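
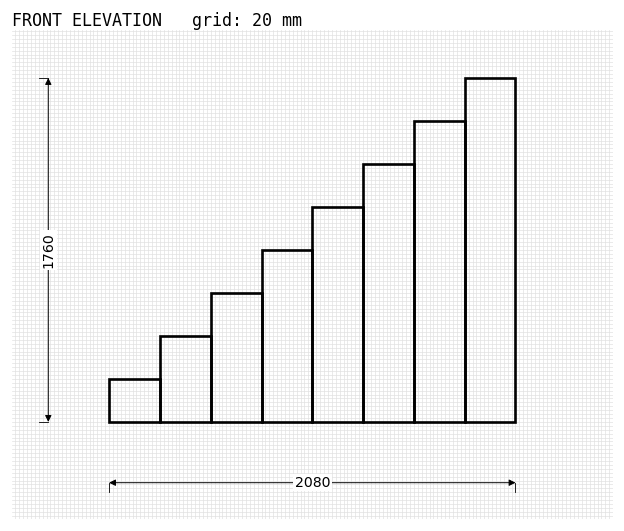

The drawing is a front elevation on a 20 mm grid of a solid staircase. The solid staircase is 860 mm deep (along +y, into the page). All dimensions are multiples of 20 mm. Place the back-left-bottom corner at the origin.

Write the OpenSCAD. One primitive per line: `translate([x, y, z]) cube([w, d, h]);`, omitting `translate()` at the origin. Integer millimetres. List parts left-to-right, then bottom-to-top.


cube([260, 860, 220]);
translate([260, 0, 0]) cube([260, 860, 440]);
translate([520, 0, 0]) cube([260, 860, 660]);
translate([780, 0, 0]) cube([260, 860, 880]);
translate([1040, 0, 0]) cube([260, 860, 1100]);
translate([1300, 0, 0]) cube([260, 860, 1320]);
translate([1560, 0, 0]) cube([260, 860, 1540]);
translate([1820, 0, 0]) cube([260, 860, 1760]);


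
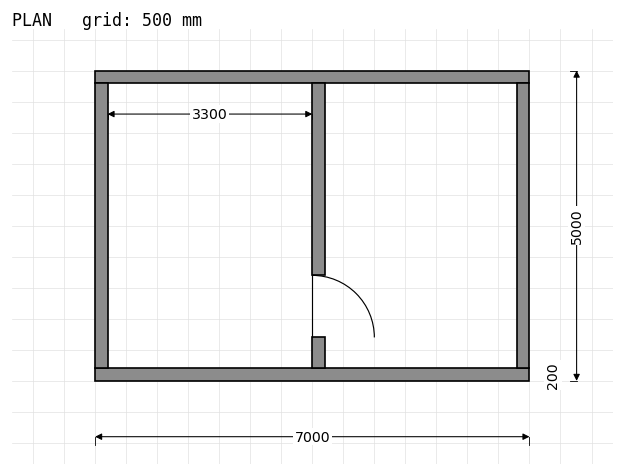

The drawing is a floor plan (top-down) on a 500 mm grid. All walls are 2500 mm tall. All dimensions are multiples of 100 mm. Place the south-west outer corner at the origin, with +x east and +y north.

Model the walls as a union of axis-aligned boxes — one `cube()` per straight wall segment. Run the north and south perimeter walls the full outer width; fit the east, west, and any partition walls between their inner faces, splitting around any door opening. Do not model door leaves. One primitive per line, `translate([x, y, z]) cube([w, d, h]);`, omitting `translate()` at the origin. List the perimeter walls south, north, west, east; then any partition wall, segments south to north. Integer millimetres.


cube([7000, 200, 2500]);
translate([0, 4800, 0]) cube([7000, 200, 2500]);
translate([0, 200, 0]) cube([200, 4600, 2500]);
translate([6800, 200, 0]) cube([200, 4600, 2500]);
translate([3500, 200, 0]) cube([200, 500, 2500]);
translate([3500, 1700, 0]) cube([200, 3100, 2500]);


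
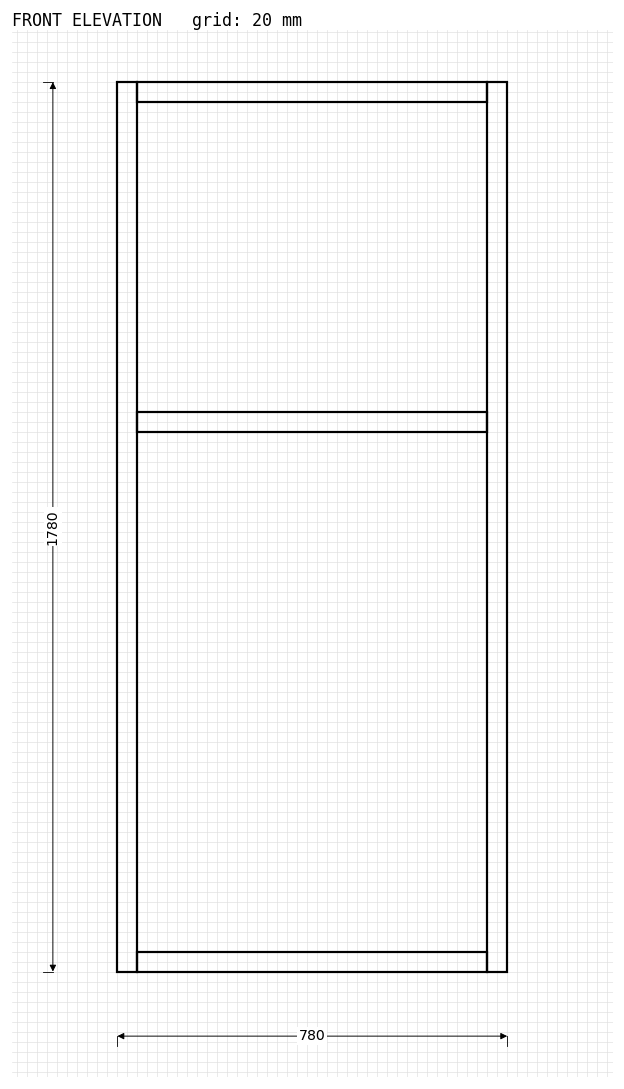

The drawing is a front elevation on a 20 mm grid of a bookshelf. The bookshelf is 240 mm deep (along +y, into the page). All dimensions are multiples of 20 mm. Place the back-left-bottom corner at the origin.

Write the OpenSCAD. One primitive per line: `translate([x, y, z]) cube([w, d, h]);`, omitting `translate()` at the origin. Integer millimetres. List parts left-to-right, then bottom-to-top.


cube([40, 240, 1780]);
translate([40, 0, 0]) cube([700, 240, 40]);
translate([40, 0, 1080]) cube([700, 240, 40]);
translate([40, 0, 1740]) cube([700, 240, 40]);
translate([740, 0, 0]) cube([40, 240, 1780]);


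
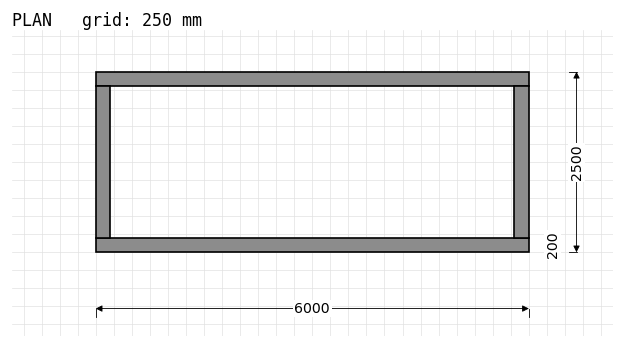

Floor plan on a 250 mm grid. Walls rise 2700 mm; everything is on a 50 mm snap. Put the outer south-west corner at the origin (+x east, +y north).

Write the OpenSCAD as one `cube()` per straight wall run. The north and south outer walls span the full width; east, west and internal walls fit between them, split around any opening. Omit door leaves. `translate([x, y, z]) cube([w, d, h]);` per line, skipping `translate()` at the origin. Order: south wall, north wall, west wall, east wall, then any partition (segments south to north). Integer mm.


cube([6000, 200, 2700]);
translate([0, 2300, 0]) cube([6000, 200, 2700]);
translate([0, 200, 0]) cube([200, 2100, 2700]);
translate([5800, 200, 0]) cube([200, 2100, 2700]);


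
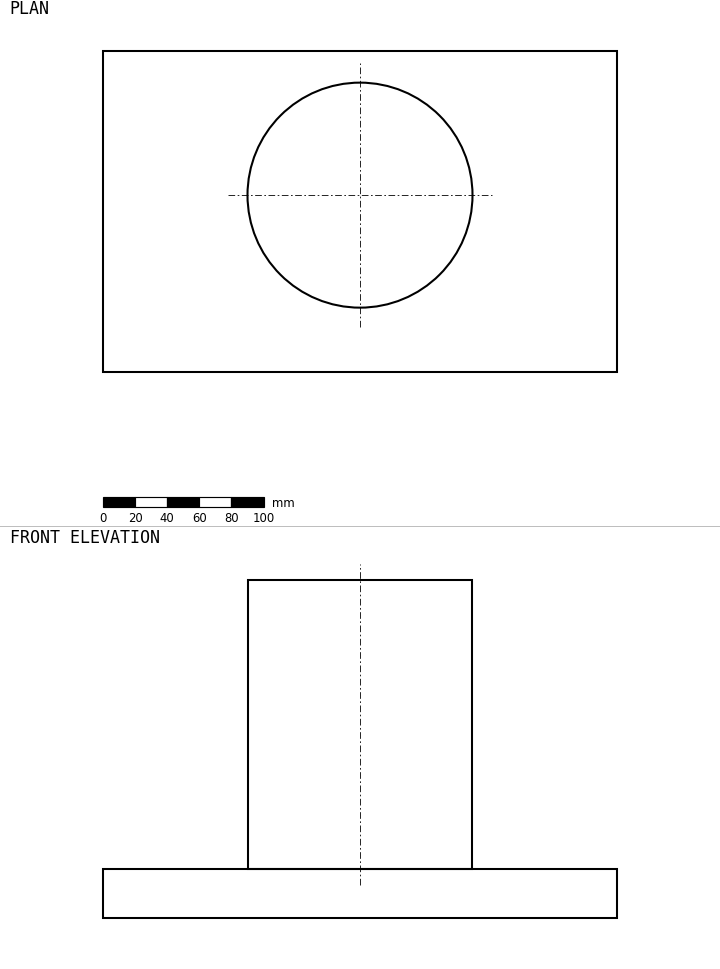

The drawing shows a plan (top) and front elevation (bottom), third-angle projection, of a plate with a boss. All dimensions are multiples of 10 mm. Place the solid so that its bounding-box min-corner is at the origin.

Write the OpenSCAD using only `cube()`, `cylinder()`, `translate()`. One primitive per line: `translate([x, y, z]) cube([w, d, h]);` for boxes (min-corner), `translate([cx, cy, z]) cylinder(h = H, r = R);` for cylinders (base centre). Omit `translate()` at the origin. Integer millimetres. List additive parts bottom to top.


cube([320, 200, 30]);
translate([160, 110, 30]) cylinder(h = 180, r = 70);


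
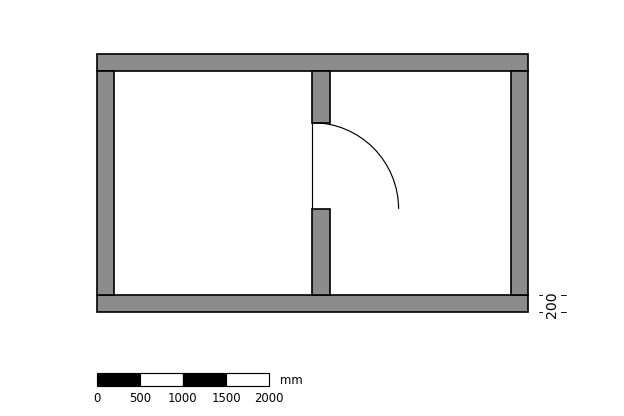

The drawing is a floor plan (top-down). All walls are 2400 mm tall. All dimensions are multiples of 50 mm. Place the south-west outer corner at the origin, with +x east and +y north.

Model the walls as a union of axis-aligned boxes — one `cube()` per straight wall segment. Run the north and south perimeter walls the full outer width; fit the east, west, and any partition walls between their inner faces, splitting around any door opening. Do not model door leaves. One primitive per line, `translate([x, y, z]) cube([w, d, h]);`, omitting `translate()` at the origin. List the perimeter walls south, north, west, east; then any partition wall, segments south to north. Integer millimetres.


cube([5000, 200, 2400]);
translate([0, 2800, 0]) cube([5000, 200, 2400]);
translate([0, 200, 0]) cube([200, 2600, 2400]);
translate([4800, 200, 0]) cube([200, 2600, 2400]);
translate([2500, 200, 0]) cube([200, 1000, 2400]);
translate([2500, 2200, 0]) cube([200, 600, 2400]);


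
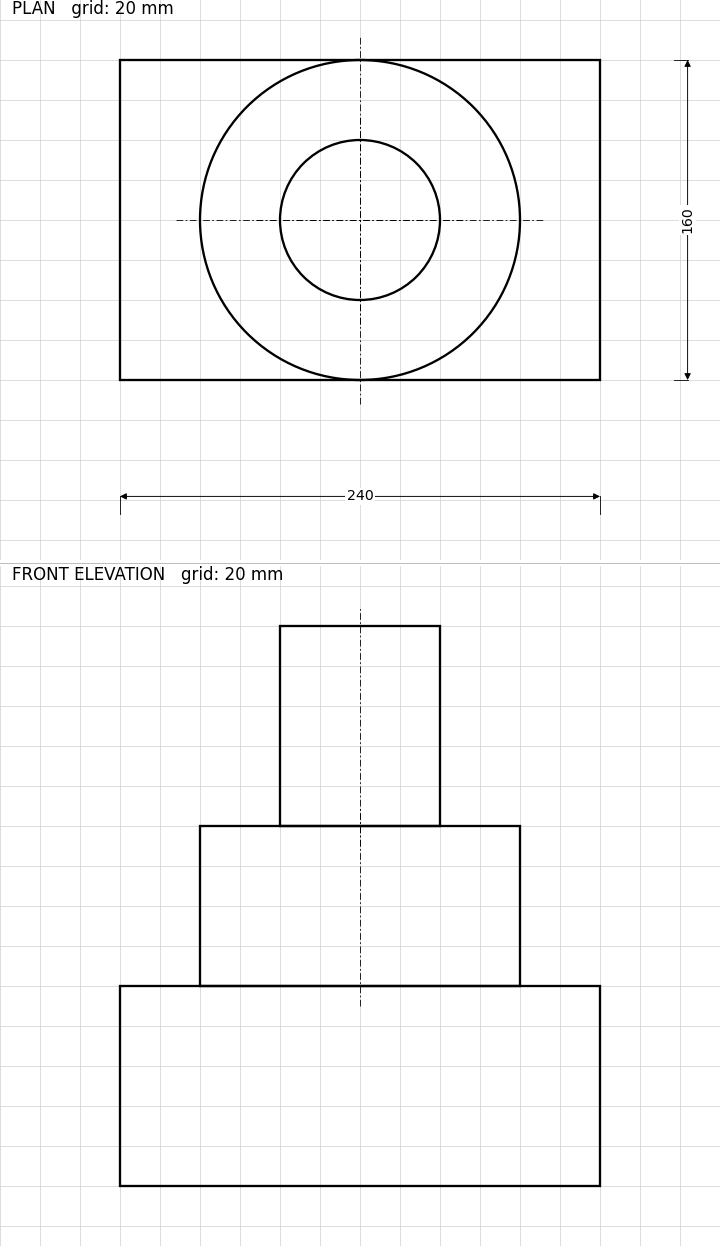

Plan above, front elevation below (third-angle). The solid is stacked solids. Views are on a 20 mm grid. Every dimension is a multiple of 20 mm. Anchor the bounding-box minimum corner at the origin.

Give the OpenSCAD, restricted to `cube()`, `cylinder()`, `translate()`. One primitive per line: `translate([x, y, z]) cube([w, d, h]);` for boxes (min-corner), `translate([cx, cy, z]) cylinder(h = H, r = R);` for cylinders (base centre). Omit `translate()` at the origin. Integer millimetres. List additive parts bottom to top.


cube([240, 160, 100]);
translate([120, 80, 100]) cylinder(h = 80, r = 80);
translate([120, 80, 180]) cylinder(h = 100, r = 40);


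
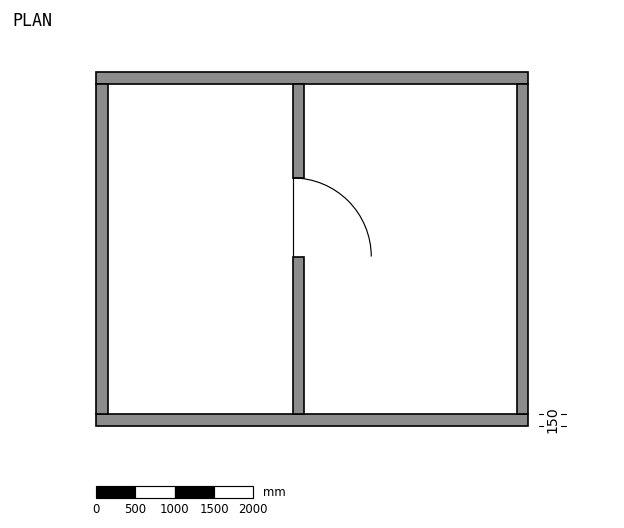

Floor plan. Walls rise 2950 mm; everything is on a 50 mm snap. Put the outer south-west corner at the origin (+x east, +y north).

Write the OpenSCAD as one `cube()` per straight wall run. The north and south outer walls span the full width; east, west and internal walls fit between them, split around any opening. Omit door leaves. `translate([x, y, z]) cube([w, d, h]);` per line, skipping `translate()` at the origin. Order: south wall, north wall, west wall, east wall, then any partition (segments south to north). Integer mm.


cube([5500, 150, 2950]);
translate([0, 4350, 0]) cube([5500, 150, 2950]);
translate([0, 150, 0]) cube([150, 4200, 2950]);
translate([5350, 150, 0]) cube([150, 4200, 2950]);
translate([2500, 150, 0]) cube([150, 2000, 2950]);
translate([2500, 3150, 0]) cube([150, 1200, 2950]);


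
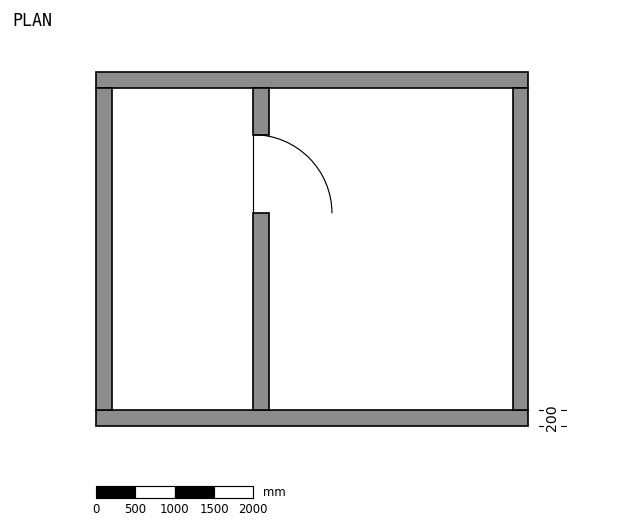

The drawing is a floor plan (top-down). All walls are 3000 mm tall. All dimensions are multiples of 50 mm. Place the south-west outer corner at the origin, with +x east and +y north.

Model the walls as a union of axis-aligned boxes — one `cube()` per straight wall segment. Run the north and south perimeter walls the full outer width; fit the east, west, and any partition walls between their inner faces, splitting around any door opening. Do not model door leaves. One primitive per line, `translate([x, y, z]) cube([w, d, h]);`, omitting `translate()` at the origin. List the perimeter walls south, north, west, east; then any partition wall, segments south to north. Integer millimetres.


cube([5500, 200, 3000]);
translate([0, 4300, 0]) cube([5500, 200, 3000]);
translate([0, 200, 0]) cube([200, 4100, 3000]);
translate([5300, 200, 0]) cube([200, 4100, 3000]);
translate([2000, 200, 0]) cube([200, 2500, 3000]);
translate([2000, 3700, 0]) cube([200, 600, 3000]);


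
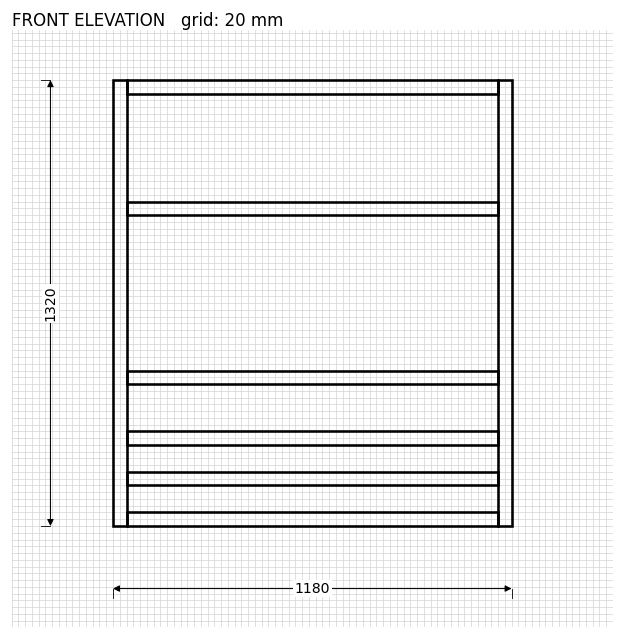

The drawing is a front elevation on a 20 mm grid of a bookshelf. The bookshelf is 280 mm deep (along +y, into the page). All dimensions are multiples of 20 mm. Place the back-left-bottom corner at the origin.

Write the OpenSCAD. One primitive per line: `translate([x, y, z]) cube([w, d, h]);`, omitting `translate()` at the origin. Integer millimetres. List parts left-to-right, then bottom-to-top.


cube([40, 280, 1320]);
translate([40, 0, 0]) cube([1100, 280, 40]);
translate([40, 0, 120]) cube([1100, 280, 40]);
translate([40, 0, 240]) cube([1100, 280, 40]);
translate([40, 0, 420]) cube([1100, 280, 40]);
translate([40, 0, 920]) cube([1100, 280, 40]);
translate([40, 0, 1280]) cube([1100, 280, 40]);
translate([1140, 0, 0]) cube([40, 280, 1320]);


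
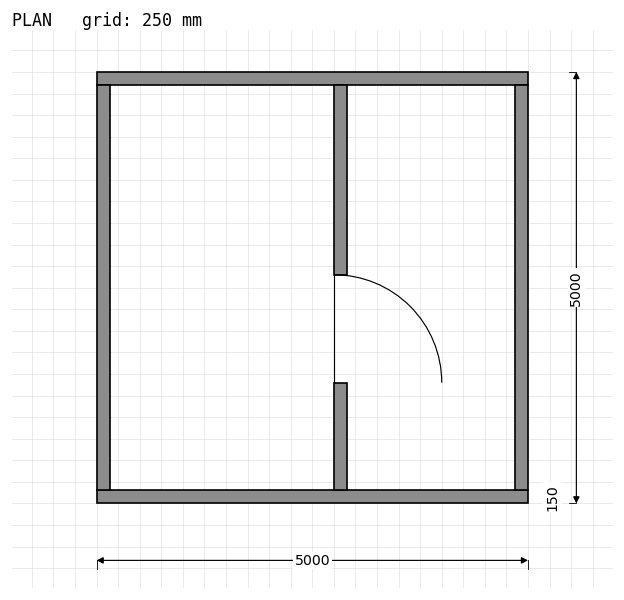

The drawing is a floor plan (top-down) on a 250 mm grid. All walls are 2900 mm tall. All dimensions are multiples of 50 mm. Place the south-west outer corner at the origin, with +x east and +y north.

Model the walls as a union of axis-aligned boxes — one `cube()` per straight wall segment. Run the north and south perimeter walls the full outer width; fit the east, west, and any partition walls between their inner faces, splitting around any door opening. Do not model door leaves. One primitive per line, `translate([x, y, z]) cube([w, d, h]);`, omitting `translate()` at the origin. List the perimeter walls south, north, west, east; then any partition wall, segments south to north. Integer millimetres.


cube([5000, 150, 2900]);
translate([0, 4850, 0]) cube([5000, 150, 2900]);
translate([0, 150, 0]) cube([150, 4700, 2900]);
translate([4850, 150, 0]) cube([150, 4700, 2900]);
translate([2750, 150, 0]) cube([150, 1250, 2900]);
translate([2750, 2650, 0]) cube([150, 2200, 2900]);


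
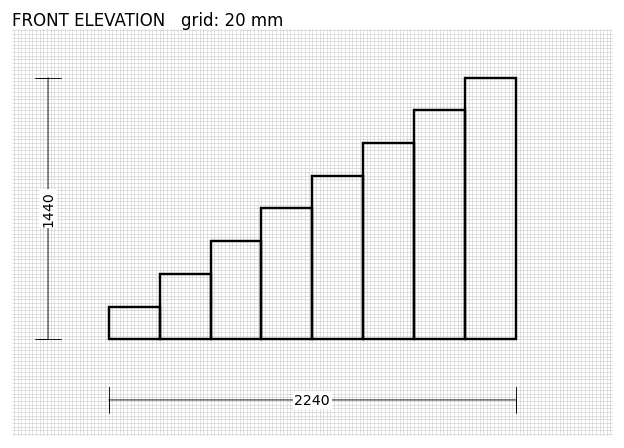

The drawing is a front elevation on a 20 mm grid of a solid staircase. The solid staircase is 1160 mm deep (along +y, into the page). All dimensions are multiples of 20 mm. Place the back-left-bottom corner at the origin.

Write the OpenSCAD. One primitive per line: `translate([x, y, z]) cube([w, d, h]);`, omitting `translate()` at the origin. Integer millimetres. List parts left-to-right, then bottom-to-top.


cube([280, 1160, 180]);
translate([280, 0, 0]) cube([280, 1160, 360]);
translate([560, 0, 0]) cube([280, 1160, 540]);
translate([840, 0, 0]) cube([280, 1160, 720]);
translate([1120, 0, 0]) cube([280, 1160, 900]);
translate([1400, 0, 0]) cube([280, 1160, 1080]);
translate([1680, 0, 0]) cube([280, 1160, 1260]);
translate([1960, 0, 0]) cube([280, 1160, 1440]);


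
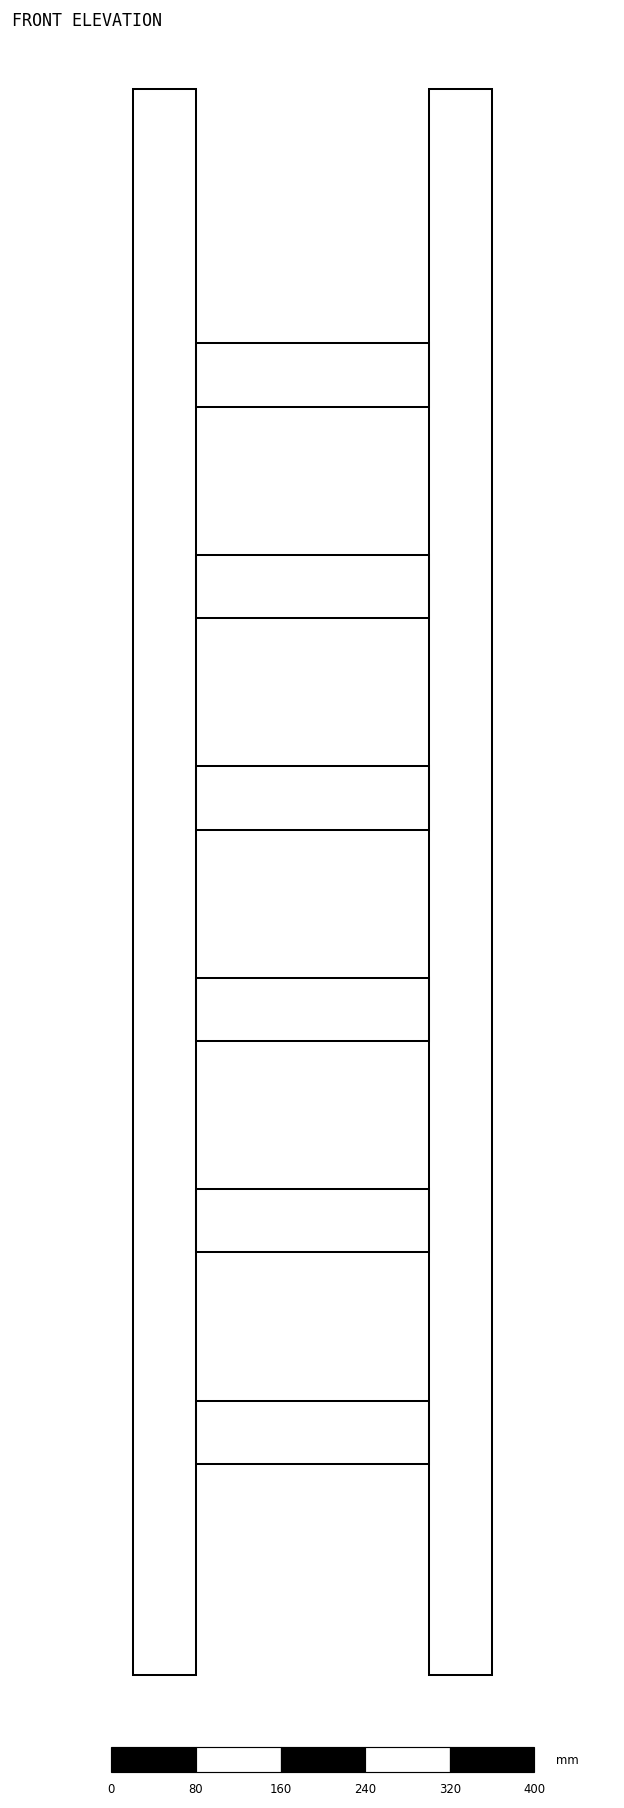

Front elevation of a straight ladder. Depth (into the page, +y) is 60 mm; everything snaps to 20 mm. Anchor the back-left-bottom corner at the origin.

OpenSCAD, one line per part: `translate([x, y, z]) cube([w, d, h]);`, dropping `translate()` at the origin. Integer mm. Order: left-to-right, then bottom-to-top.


cube([60, 60, 1500]);
translate([60, 0, 200]) cube([220, 60, 60]);
translate([60, 0, 400]) cube([220, 60, 60]);
translate([60, 0, 600]) cube([220, 60, 60]);
translate([60, 0, 800]) cube([220, 60, 60]);
translate([60, 0, 1000]) cube([220, 60, 60]);
translate([60, 0, 1200]) cube([220, 60, 60]);
translate([280, 0, 0]) cube([60, 60, 1500]);


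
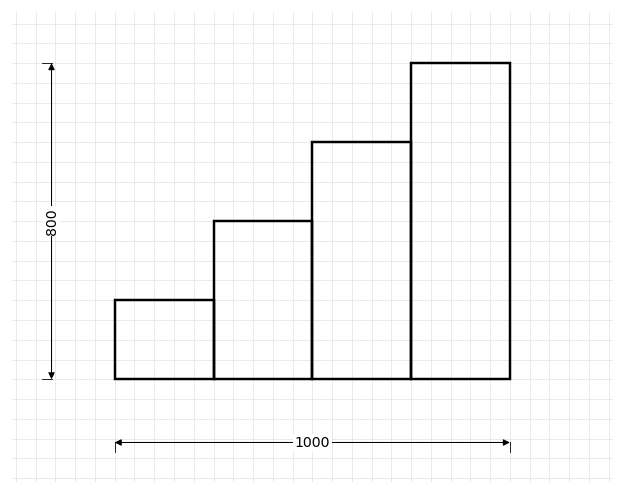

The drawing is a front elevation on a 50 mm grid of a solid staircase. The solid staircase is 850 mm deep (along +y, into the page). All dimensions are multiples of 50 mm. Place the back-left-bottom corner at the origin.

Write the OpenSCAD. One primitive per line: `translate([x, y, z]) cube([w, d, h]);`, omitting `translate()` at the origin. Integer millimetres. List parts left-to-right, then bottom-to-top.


cube([250, 850, 200]);
translate([250, 0, 0]) cube([250, 850, 400]);
translate([500, 0, 0]) cube([250, 850, 600]);
translate([750, 0, 0]) cube([250, 850, 800]);


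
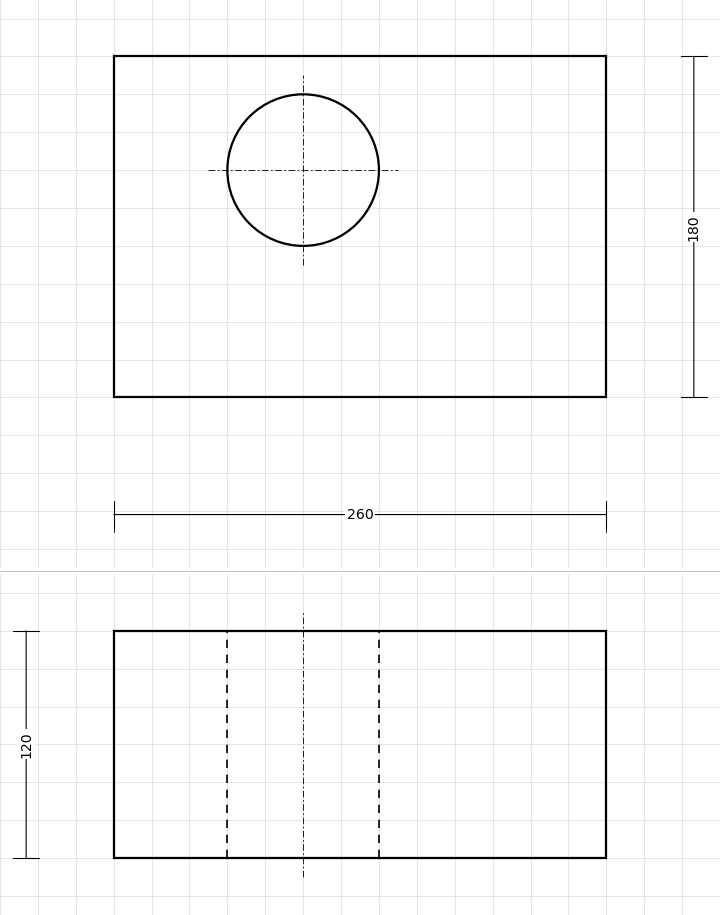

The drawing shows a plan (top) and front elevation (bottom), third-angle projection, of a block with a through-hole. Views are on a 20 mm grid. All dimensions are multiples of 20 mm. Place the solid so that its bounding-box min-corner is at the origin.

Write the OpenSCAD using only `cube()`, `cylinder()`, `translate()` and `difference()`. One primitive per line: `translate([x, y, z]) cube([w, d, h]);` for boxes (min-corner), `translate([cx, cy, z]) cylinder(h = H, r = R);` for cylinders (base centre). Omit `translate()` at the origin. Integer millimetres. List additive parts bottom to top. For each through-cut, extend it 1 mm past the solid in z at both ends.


difference() {
  cube([260, 180, 120]);
  translate([100, 120, -1]) cylinder(h = 122, r = 40);
}


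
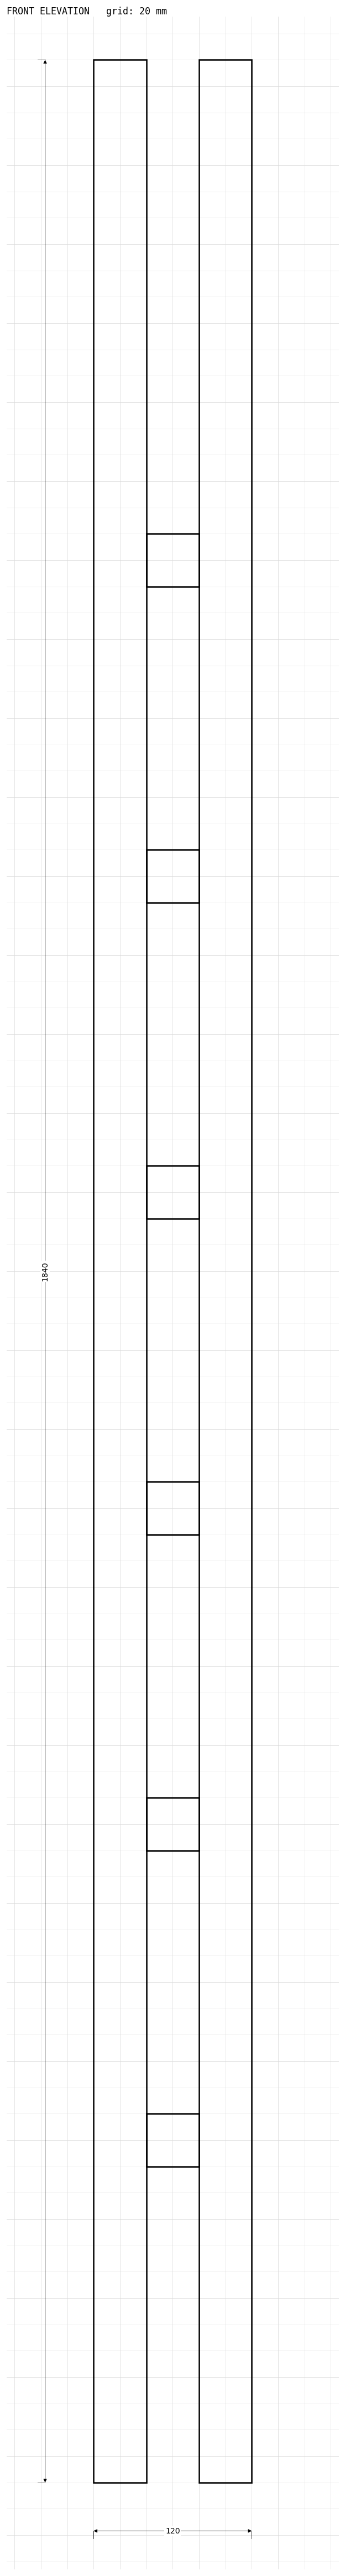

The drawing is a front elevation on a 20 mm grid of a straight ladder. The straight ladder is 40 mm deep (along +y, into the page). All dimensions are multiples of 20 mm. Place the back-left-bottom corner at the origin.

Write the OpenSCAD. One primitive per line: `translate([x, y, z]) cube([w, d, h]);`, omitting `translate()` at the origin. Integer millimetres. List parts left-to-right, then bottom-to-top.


cube([40, 40, 1840]);
translate([40, 0, 240]) cube([40, 40, 40]);
translate([40, 0, 480]) cube([40, 40, 40]);
translate([40, 0, 720]) cube([40, 40, 40]);
translate([40, 0, 960]) cube([40, 40, 40]);
translate([40, 0, 1200]) cube([40, 40, 40]);
translate([40, 0, 1440]) cube([40, 40, 40]);
translate([80, 0, 0]) cube([40, 40, 1840]);


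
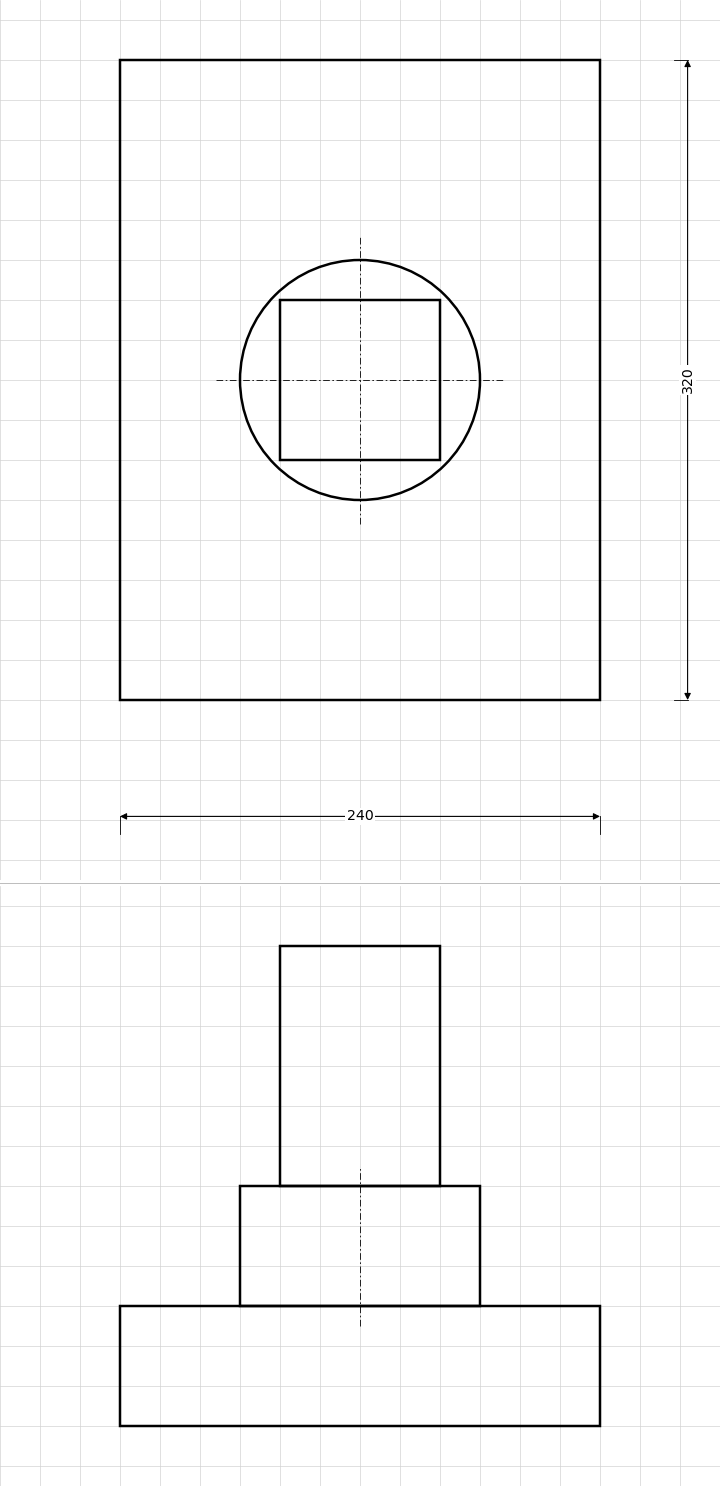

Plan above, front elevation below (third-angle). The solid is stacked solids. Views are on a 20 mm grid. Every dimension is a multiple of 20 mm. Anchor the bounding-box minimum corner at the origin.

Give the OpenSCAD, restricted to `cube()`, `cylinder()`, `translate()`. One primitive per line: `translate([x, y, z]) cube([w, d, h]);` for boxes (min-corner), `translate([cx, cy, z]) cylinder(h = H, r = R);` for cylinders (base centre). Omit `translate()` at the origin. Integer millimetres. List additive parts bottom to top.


cube([240, 320, 60]);
translate([120, 160, 60]) cylinder(h = 60, r = 60);
translate([80, 120, 120]) cube([80, 80, 120]);


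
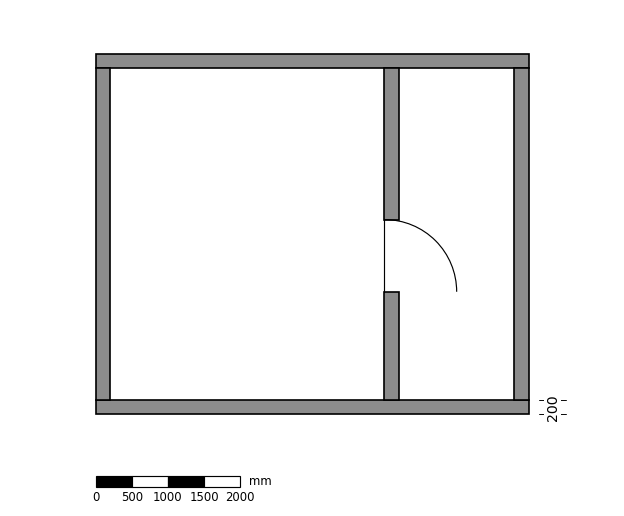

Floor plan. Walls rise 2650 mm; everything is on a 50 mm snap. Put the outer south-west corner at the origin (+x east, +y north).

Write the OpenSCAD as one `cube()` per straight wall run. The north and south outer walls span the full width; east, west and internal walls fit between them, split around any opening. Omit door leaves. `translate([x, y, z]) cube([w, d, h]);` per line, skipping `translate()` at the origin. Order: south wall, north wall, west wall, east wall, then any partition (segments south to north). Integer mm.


cube([6000, 200, 2650]);
translate([0, 4800, 0]) cube([6000, 200, 2650]);
translate([0, 200, 0]) cube([200, 4600, 2650]);
translate([5800, 200, 0]) cube([200, 4600, 2650]);
translate([4000, 200, 0]) cube([200, 1500, 2650]);
translate([4000, 2700, 0]) cube([200, 2100, 2650]);


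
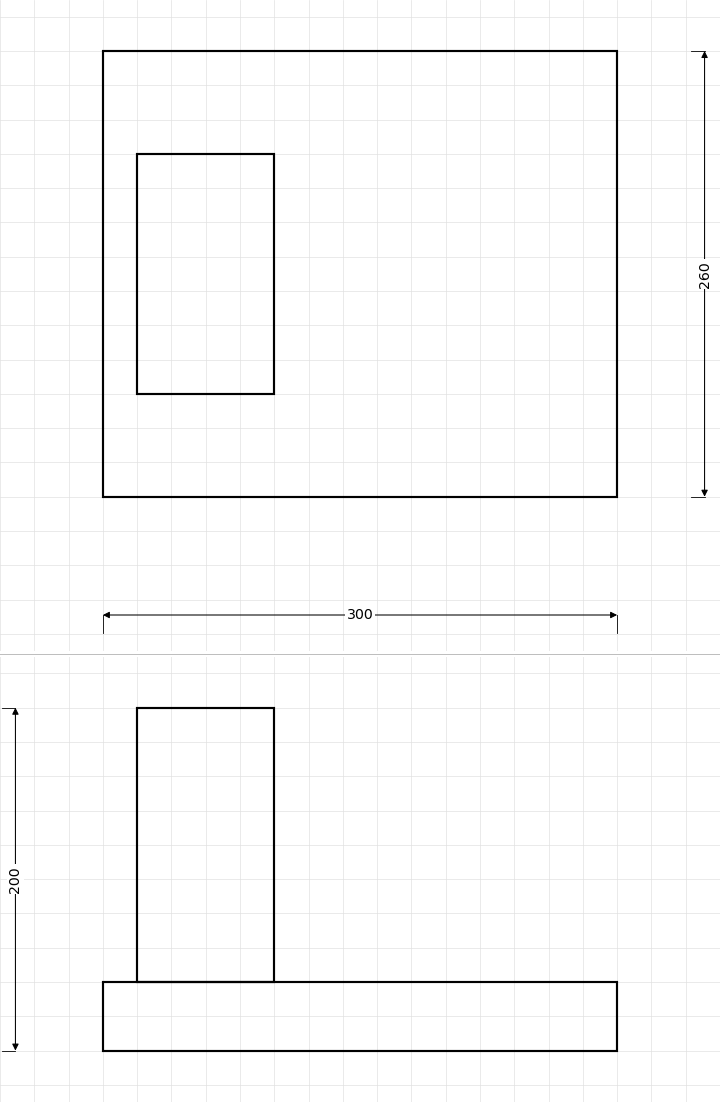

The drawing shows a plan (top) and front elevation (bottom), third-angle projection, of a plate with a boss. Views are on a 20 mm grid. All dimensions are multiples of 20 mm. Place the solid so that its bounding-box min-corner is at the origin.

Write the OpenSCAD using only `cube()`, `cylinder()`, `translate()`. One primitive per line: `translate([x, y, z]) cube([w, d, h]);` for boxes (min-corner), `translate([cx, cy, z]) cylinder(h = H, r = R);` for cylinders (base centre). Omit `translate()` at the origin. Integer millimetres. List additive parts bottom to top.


cube([300, 260, 40]);
translate([20, 60, 40]) cube([80, 140, 160]);


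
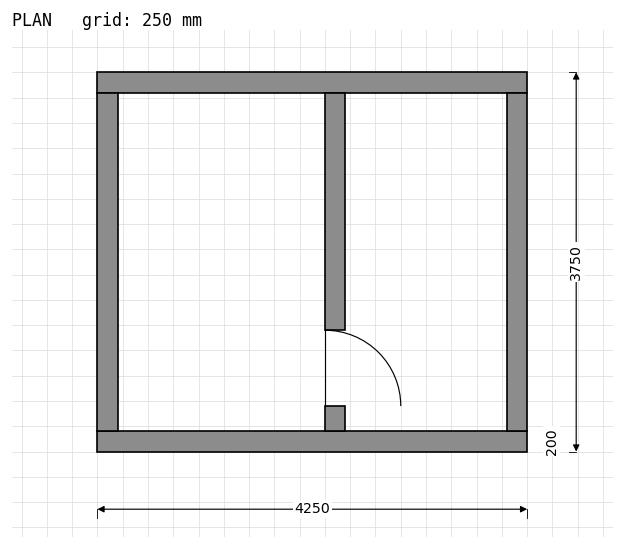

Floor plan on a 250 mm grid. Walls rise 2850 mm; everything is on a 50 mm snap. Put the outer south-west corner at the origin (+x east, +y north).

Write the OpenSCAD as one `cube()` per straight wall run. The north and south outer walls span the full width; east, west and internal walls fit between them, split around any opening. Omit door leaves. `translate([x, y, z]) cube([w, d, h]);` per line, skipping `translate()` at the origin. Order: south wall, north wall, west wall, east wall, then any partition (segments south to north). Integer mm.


cube([4250, 200, 2850]);
translate([0, 3550, 0]) cube([4250, 200, 2850]);
translate([0, 200, 0]) cube([200, 3350, 2850]);
translate([4050, 200, 0]) cube([200, 3350, 2850]);
translate([2250, 200, 0]) cube([200, 250, 2850]);
translate([2250, 1200, 0]) cube([200, 2350, 2850]);


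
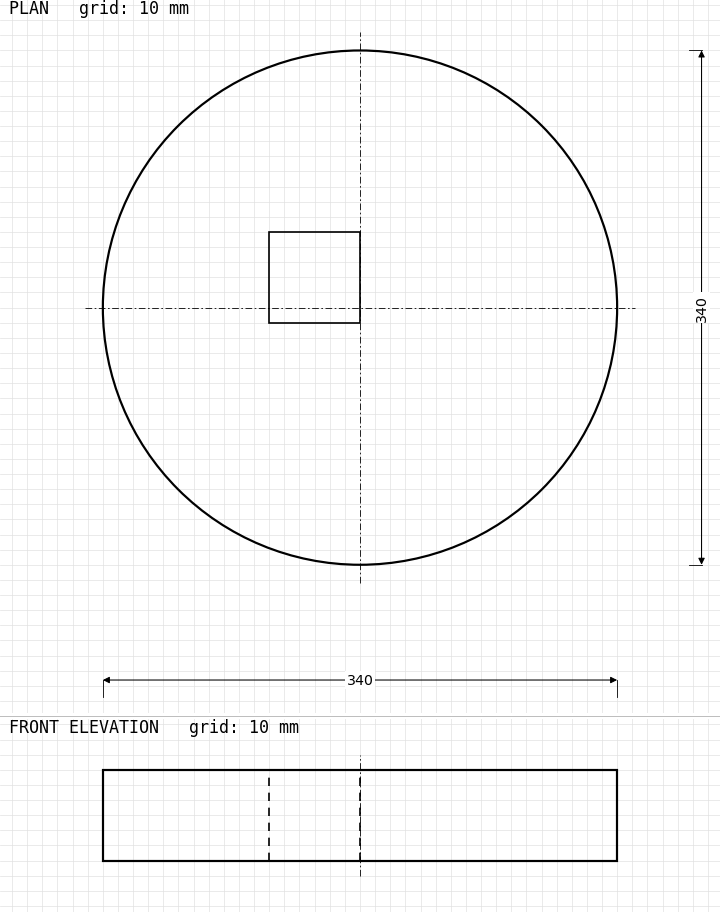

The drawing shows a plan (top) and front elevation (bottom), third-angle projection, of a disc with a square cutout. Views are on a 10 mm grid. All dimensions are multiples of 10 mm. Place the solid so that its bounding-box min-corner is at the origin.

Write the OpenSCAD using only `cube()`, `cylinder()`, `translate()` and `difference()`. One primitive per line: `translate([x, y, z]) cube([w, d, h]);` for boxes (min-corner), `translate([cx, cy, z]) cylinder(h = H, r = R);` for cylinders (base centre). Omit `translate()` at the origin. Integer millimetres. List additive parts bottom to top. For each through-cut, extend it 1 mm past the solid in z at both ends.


difference() {
  translate([170, 170, 0]) cylinder(h = 60, r = 170);
  translate([110, 160, -1]) cube([60, 60, 62]);
}


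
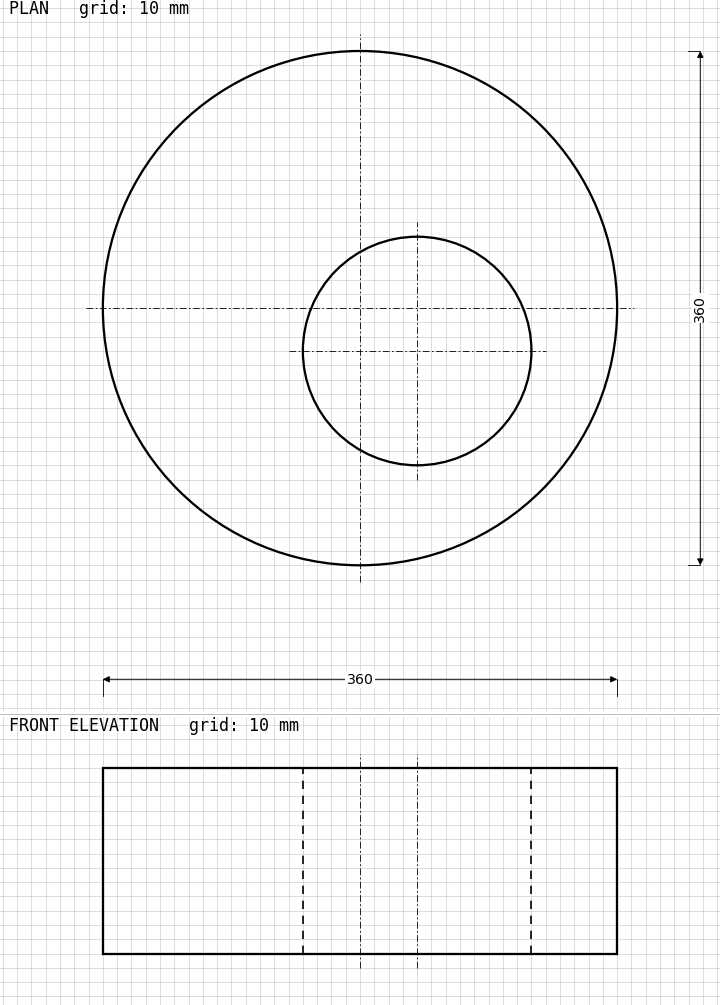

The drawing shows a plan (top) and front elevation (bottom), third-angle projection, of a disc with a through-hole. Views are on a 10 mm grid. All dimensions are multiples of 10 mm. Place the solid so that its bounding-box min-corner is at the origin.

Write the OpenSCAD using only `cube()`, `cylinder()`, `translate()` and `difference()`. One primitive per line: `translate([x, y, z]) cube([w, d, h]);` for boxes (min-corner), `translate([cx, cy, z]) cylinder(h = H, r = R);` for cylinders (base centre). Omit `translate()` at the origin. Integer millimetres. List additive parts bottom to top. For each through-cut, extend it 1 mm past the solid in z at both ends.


difference() {
  translate([180, 180, 0]) cylinder(h = 130, r = 180);
  translate([220, 150, -1]) cylinder(h = 132, r = 80);
}


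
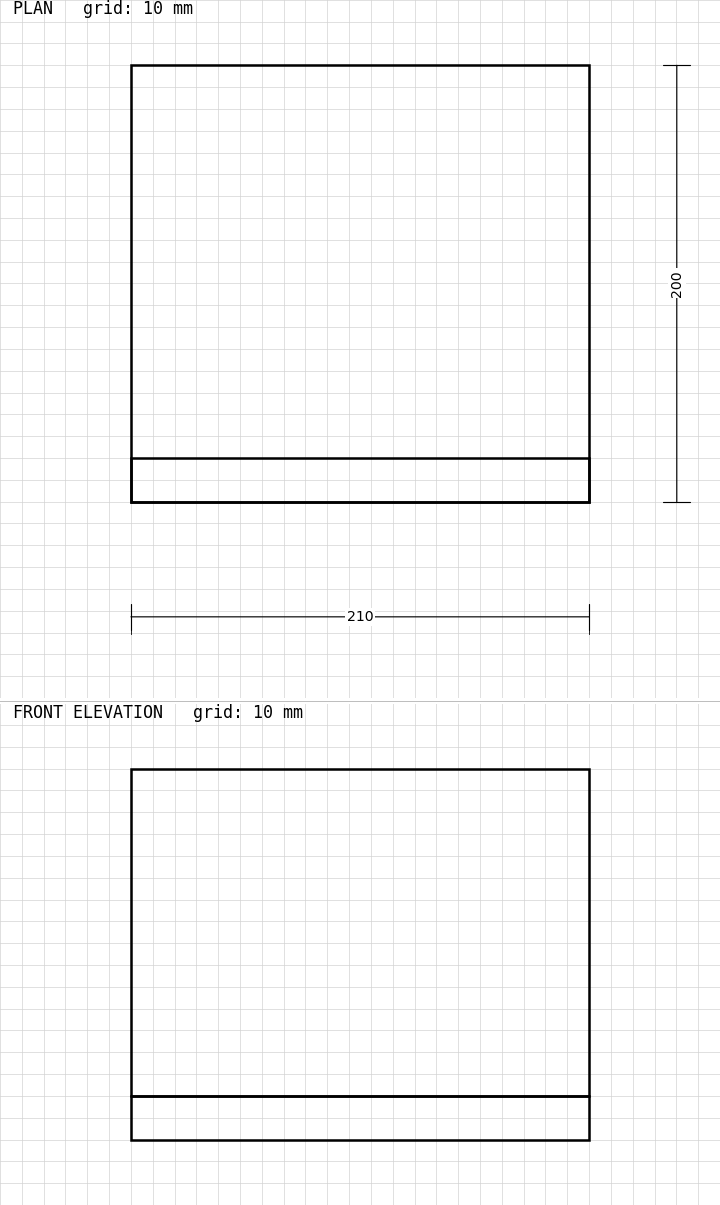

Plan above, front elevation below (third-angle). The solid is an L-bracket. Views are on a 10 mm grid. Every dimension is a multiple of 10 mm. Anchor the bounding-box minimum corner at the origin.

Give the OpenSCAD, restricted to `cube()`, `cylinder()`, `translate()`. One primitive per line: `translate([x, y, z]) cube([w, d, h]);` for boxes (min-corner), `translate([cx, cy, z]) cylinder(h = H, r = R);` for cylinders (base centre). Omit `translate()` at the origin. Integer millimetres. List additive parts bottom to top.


cube([210, 200, 20]);
translate([0, 0, 20]) cube([210, 20, 150]);


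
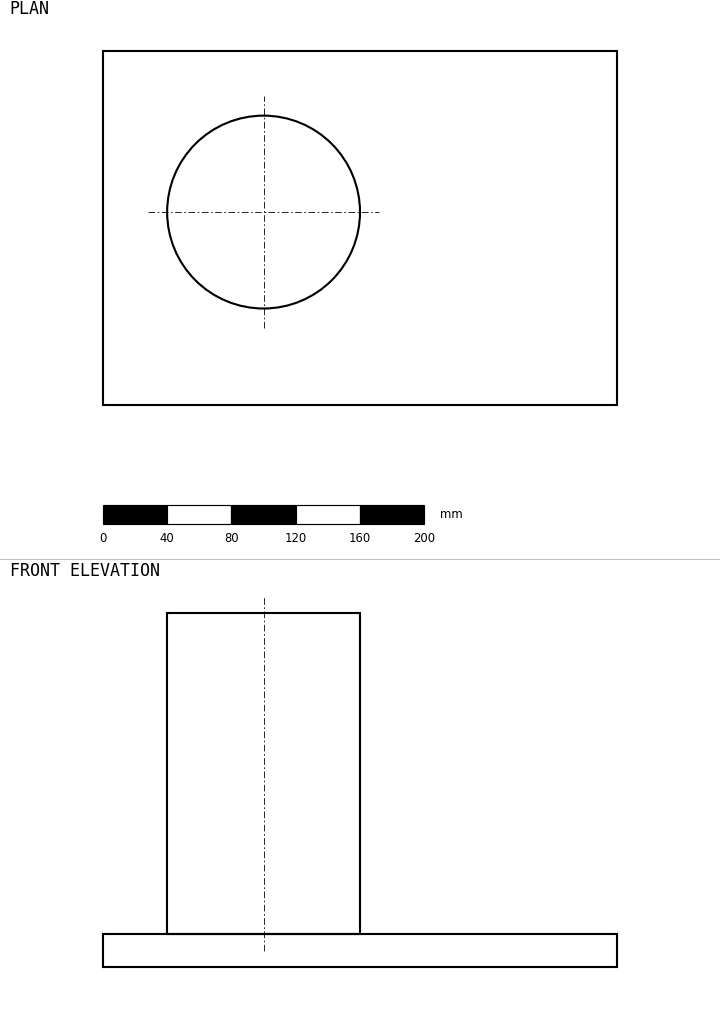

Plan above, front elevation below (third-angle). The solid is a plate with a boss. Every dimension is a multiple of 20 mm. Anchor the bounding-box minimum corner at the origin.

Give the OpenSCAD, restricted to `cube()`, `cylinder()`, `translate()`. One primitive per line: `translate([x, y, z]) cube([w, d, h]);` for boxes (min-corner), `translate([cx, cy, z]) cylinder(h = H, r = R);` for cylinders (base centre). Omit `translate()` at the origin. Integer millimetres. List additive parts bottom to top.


cube([320, 220, 20]);
translate([100, 120, 20]) cylinder(h = 200, r = 60);


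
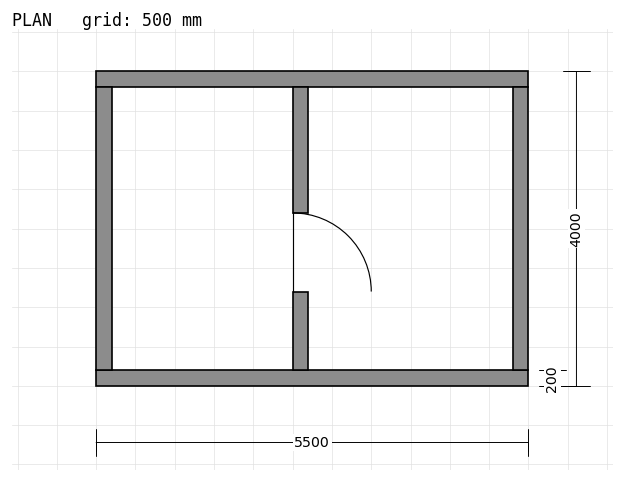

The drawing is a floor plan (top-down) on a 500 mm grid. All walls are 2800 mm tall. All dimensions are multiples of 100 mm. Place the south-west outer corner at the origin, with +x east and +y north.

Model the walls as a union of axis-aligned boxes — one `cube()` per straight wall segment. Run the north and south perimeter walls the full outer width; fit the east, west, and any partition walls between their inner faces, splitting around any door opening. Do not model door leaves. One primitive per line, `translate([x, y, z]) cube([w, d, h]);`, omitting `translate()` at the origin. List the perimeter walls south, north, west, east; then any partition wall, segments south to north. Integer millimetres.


cube([5500, 200, 2800]);
translate([0, 3800, 0]) cube([5500, 200, 2800]);
translate([0, 200, 0]) cube([200, 3600, 2800]);
translate([5300, 200, 0]) cube([200, 3600, 2800]);
translate([2500, 200, 0]) cube([200, 1000, 2800]);
translate([2500, 2200, 0]) cube([200, 1600, 2800]);


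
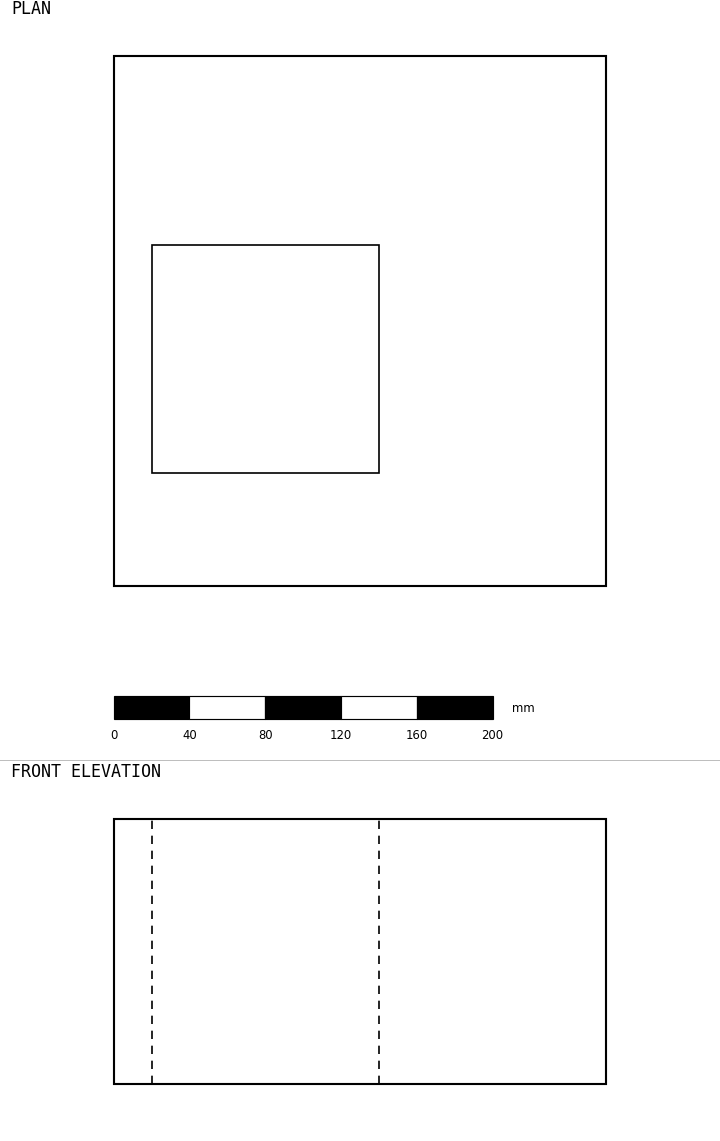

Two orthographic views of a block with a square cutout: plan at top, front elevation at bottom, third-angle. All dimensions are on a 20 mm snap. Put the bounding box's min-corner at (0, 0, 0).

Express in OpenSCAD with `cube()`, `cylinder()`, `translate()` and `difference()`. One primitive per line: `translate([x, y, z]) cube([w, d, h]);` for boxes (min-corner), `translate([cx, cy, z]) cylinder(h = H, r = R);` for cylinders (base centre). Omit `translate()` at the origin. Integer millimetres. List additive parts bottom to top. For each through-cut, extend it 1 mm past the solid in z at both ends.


difference() {
  cube([260, 280, 140]);
  translate([20, 60, -1]) cube([120, 120, 142]);
}


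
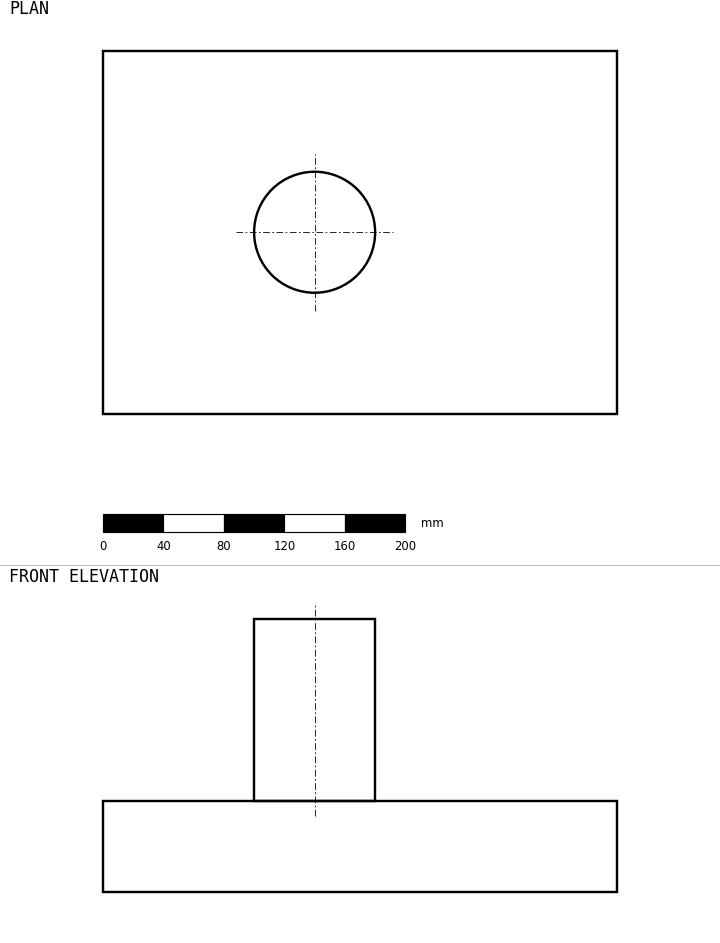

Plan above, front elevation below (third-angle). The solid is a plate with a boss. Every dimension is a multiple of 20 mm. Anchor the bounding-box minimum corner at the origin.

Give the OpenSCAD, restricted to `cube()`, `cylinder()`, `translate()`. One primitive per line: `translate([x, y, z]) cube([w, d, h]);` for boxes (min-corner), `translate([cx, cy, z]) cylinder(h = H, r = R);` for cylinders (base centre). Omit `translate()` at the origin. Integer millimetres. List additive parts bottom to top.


cube([340, 240, 60]);
translate([140, 120, 60]) cylinder(h = 120, r = 40);


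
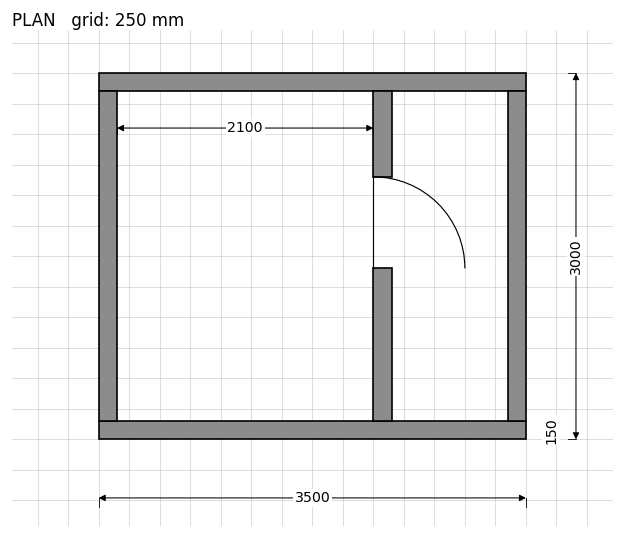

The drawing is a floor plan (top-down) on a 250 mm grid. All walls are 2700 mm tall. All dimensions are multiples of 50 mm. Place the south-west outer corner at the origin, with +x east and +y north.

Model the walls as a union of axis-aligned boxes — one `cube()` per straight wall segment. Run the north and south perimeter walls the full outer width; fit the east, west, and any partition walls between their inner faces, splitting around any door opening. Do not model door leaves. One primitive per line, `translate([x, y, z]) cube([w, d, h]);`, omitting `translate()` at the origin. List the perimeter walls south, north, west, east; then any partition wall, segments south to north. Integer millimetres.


cube([3500, 150, 2700]);
translate([0, 2850, 0]) cube([3500, 150, 2700]);
translate([0, 150, 0]) cube([150, 2700, 2700]);
translate([3350, 150, 0]) cube([150, 2700, 2700]);
translate([2250, 150, 0]) cube([150, 1250, 2700]);
translate([2250, 2150, 0]) cube([150, 700, 2700]);


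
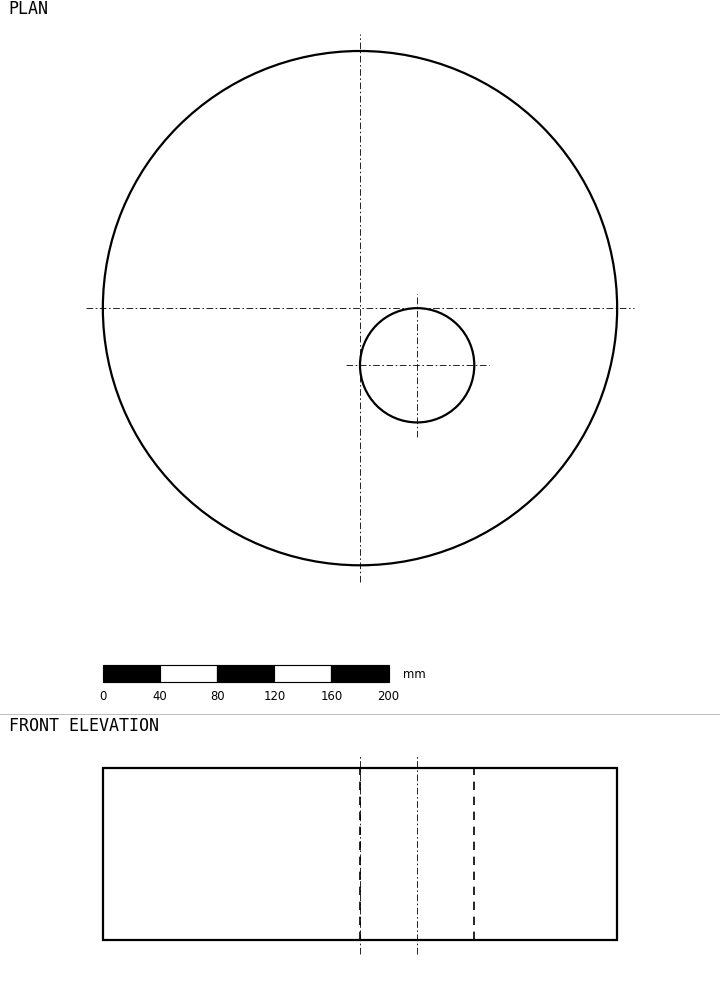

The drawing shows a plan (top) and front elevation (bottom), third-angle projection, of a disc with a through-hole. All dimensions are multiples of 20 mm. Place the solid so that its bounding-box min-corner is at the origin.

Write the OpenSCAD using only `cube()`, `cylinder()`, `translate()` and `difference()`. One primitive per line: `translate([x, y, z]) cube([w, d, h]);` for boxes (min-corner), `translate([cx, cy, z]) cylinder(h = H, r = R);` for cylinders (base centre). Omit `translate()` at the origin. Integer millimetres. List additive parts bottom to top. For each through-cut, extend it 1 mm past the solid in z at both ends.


difference() {
  translate([180, 180, 0]) cylinder(h = 120, r = 180);
  translate([220, 140, -1]) cylinder(h = 122, r = 40);
}


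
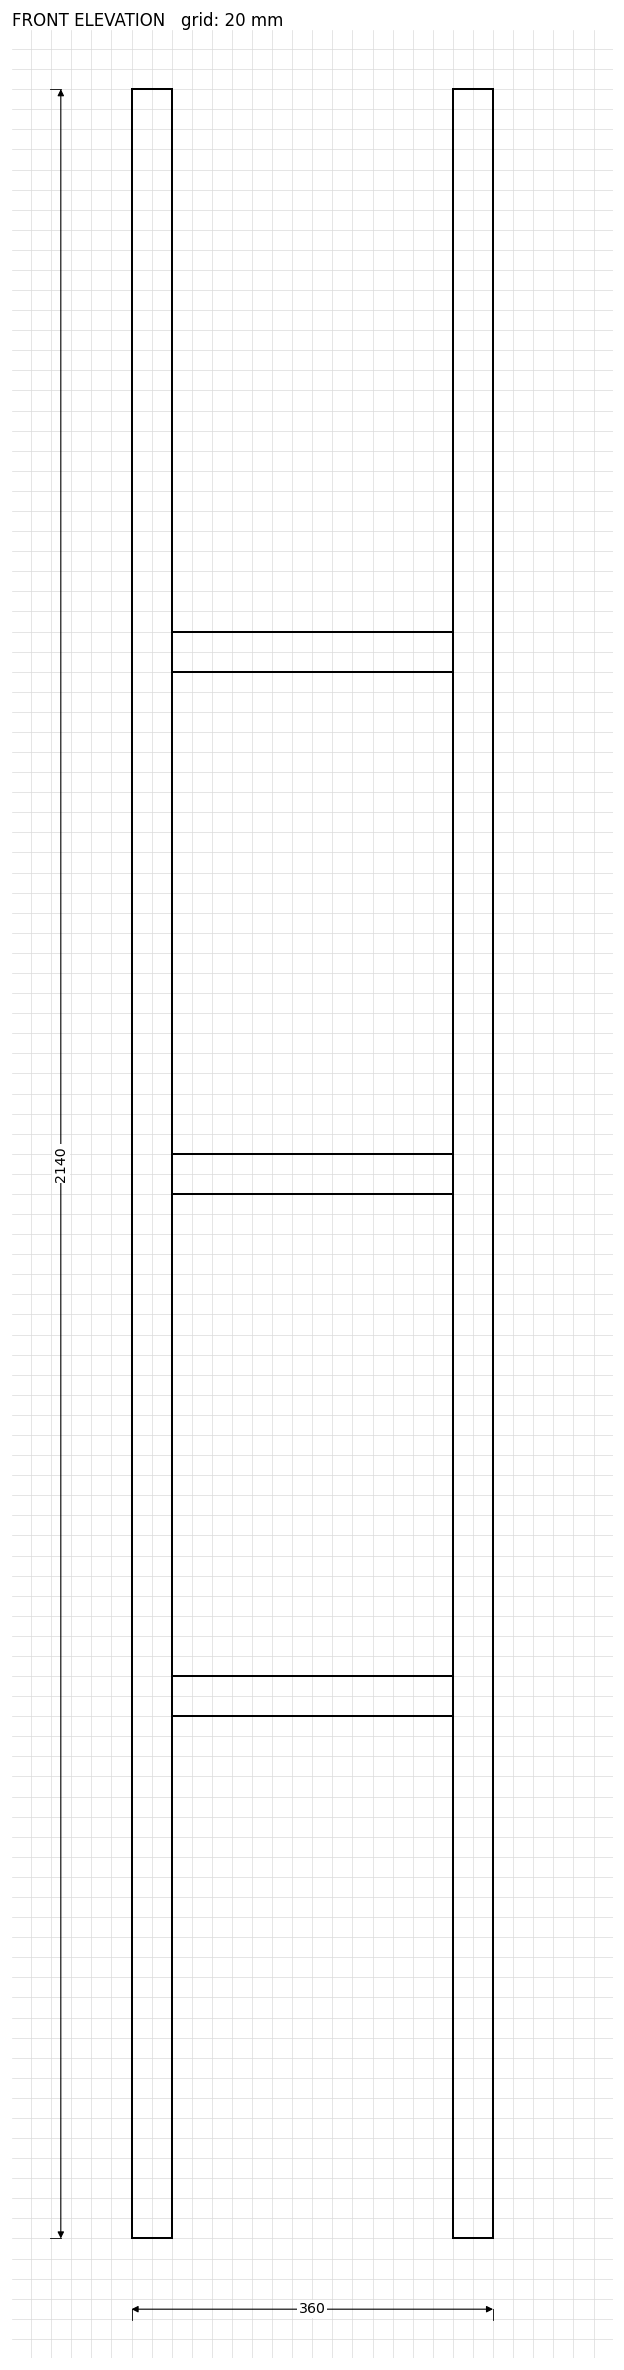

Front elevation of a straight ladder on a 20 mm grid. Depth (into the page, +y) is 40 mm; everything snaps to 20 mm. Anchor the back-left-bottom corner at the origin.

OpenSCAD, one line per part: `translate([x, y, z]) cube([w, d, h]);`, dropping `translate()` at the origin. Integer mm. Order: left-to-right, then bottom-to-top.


cube([40, 40, 2140]);
translate([40, 0, 520]) cube([280, 40, 40]);
translate([40, 0, 1040]) cube([280, 40, 40]);
translate([40, 0, 1560]) cube([280, 40, 40]);
translate([320, 0, 0]) cube([40, 40, 2140]);


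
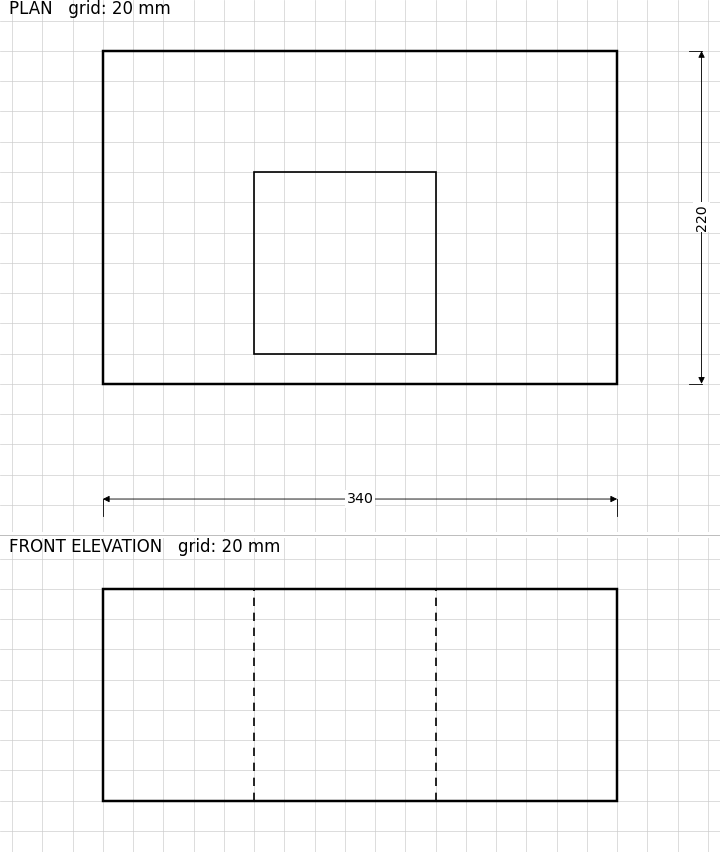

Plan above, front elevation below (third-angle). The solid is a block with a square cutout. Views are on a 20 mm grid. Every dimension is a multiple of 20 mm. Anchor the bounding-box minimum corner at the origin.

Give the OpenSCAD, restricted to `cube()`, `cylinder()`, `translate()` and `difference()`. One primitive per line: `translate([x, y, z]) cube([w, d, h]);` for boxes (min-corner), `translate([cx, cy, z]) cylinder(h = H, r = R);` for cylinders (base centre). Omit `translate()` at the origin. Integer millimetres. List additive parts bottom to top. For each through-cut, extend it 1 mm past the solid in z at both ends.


difference() {
  cube([340, 220, 140]);
  translate([100, 20, -1]) cube([120, 120, 142]);
}


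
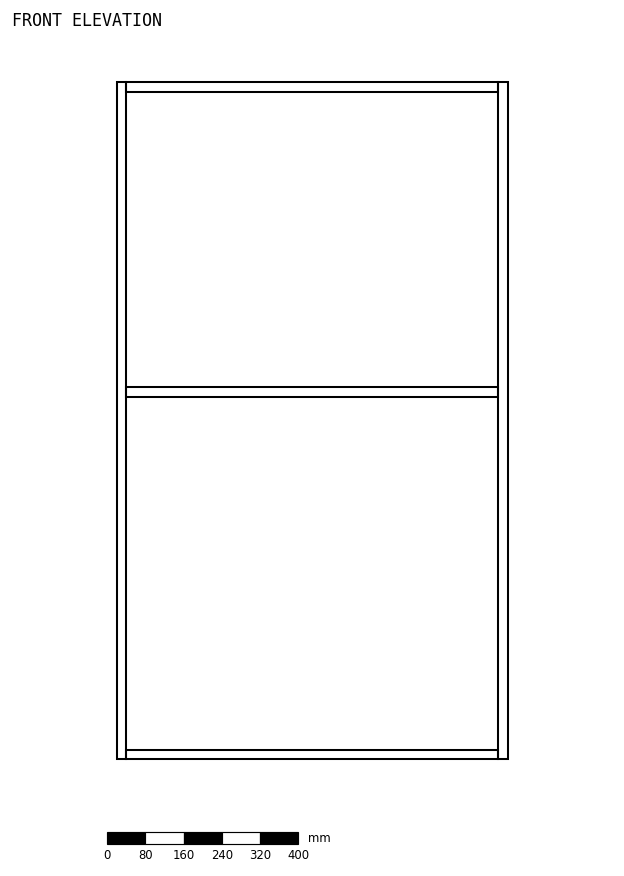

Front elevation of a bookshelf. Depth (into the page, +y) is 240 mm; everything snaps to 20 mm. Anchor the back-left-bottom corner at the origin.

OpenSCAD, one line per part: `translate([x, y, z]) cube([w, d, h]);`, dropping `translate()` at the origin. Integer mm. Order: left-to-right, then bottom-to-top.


cube([20, 240, 1420]);
translate([20, 0, 0]) cube([780, 240, 20]);
translate([20, 0, 760]) cube([780, 240, 20]);
translate([20, 0, 1400]) cube([780, 240, 20]);
translate([800, 0, 0]) cube([20, 240, 1420]);


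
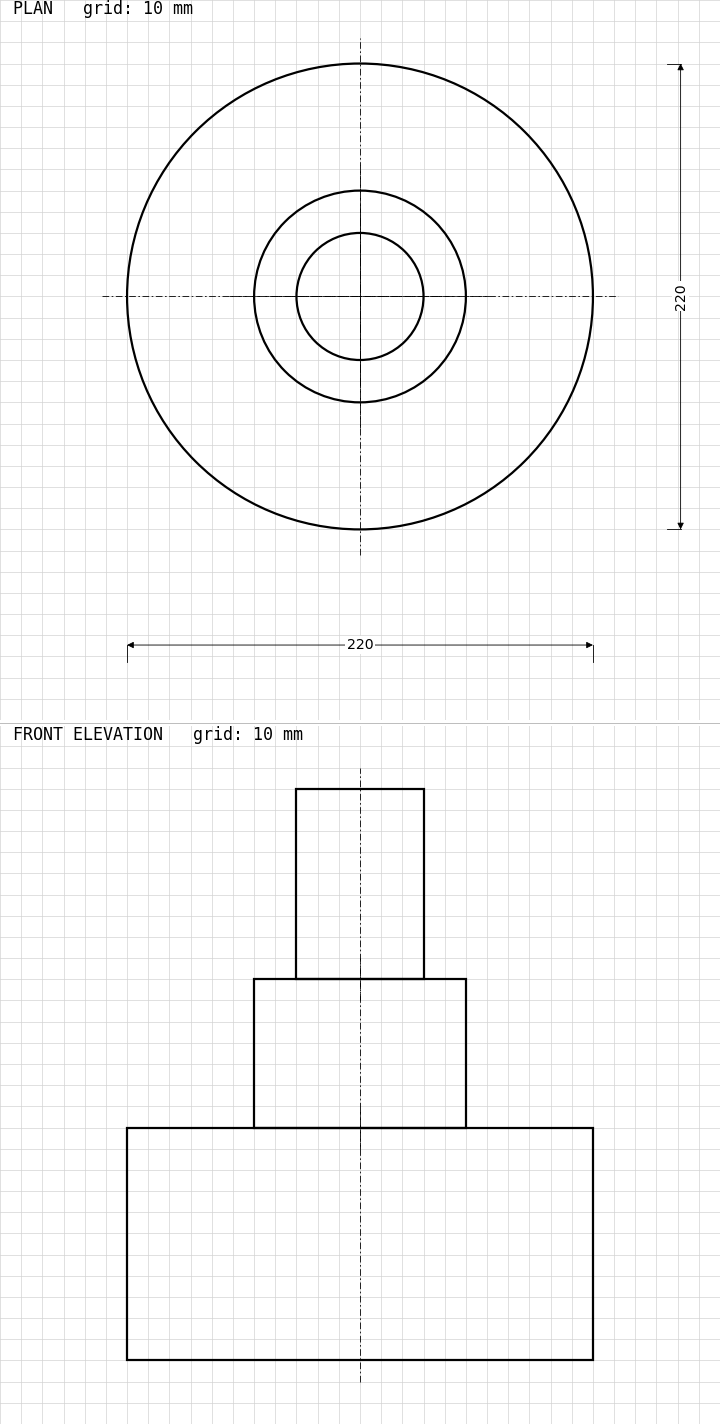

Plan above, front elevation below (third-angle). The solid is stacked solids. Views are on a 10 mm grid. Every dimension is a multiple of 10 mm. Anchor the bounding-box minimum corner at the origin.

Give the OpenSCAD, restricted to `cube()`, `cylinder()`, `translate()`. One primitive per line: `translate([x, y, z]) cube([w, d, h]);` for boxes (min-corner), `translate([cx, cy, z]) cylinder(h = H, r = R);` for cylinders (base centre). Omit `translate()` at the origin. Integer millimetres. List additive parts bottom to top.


translate([110, 110, 0]) cylinder(h = 110, r = 110);
translate([110, 110, 110]) cylinder(h = 70, r = 50);
translate([110, 110, 180]) cylinder(h = 90, r = 30);


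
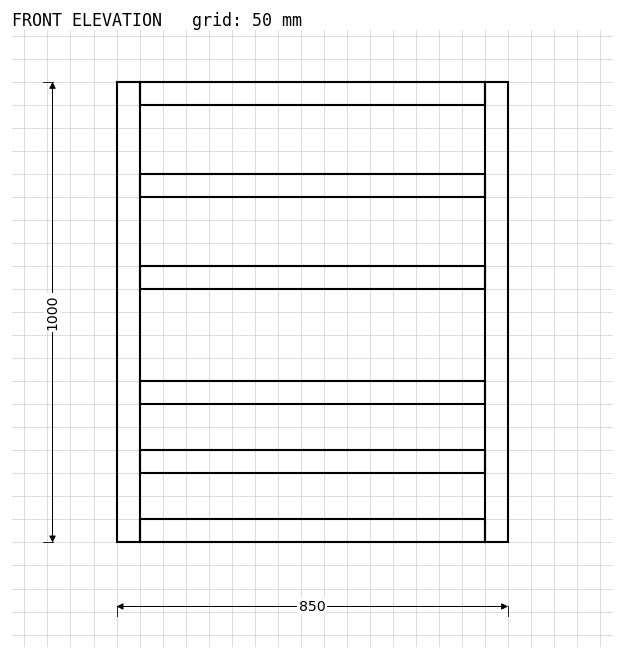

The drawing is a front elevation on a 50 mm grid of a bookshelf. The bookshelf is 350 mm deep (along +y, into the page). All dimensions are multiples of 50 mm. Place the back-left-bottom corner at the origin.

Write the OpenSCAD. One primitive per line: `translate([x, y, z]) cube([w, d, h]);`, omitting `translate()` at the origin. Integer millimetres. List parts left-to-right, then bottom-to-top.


cube([50, 350, 1000]);
translate([50, 0, 0]) cube([750, 350, 50]);
translate([50, 0, 150]) cube([750, 350, 50]);
translate([50, 0, 300]) cube([750, 350, 50]);
translate([50, 0, 550]) cube([750, 350, 50]);
translate([50, 0, 750]) cube([750, 350, 50]);
translate([50, 0, 950]) cube([750, 350, 50]);
translate([800, 0, 0]) cube([50, 350, 1000]);


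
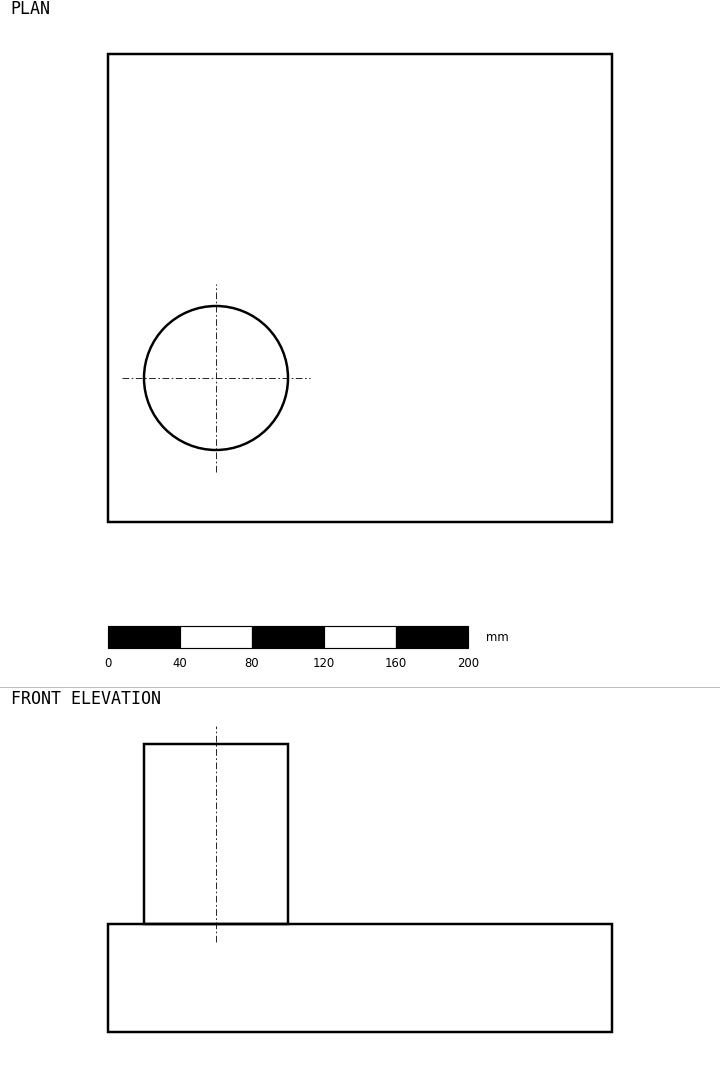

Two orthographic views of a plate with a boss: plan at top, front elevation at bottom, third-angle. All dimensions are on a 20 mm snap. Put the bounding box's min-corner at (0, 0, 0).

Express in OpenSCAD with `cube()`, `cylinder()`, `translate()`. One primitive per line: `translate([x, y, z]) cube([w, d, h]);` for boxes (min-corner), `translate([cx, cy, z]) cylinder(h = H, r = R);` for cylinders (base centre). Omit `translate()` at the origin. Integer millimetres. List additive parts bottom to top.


cube([280, 260, 60]);
translate([60, 80, 60]) cylinder(h = 100, r = 40);


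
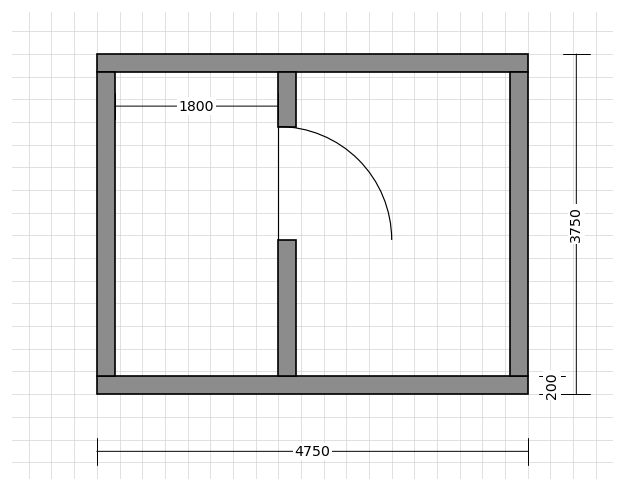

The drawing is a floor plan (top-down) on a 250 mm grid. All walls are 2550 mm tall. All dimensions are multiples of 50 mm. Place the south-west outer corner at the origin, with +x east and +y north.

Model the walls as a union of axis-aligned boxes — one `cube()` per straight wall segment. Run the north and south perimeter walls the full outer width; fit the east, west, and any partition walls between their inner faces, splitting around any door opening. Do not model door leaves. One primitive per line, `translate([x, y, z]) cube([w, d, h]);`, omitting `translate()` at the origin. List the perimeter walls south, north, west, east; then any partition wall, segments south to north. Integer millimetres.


cube([4750, 200, 2550]);
translate([0, 3550, 0]) cube([4750, 200, 2550]);
translate([0, 200, 0]) cube([200, 3350, 2550]);
translate([4550, 200, 0]) cube([200, 3350, 2550]);
translate([2000, 200, 0]) cube([200, 1500, 2550]);
translate([2000, 2950, 0]) cube([200, 600, 2550]);
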